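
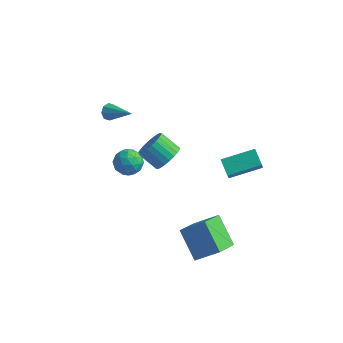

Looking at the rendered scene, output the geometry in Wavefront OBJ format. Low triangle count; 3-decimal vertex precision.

v -3.906 0.369 -3.532
v -3.418 1.141 -3.249
v -2.942 0.199 -4.731
v -2.454 0.971 -4.448
v -2.423 0.169 -3.928
v -3.019 0.274 -3.187
v -3.341 1.066 -4.793
v -3.937 1.171 -4.052
v -3.069 1.572 -4.029
v -2.501 1.018 -3.494
v -3.859 0.322 -4.486
v -3.291 -0.232 -3.951
v -3.746 0.77 -3.285
v -2.614 0.57 -4.695
v -2.595 0.098 -4.389
v -2.308 0.552 -4.223
v -3.512 0.26 -3.248
v -3.225 0.714 -3.082
v -2.64 0.143 -3.481
v -3.135 0.626 -4.898
v -2.848 1.08 -4.732
v -4.052 0.788 -3.757
v -3.765 1.242 -3.591
v -3.72 1.197 -4.499
v -3.254 1.477 -3.577
v -2.688 1.377 -4.282
v -3.209 1.433 -4.485
v -3.559 1.495 -4.049
v -2.921 1.152 -3.263
v -2.354 1.051 -3.968
v -2.336 0.58 -3.662
v -2.686 0.642 -3.226
v -2.715 1.405 -3.721
v -4.006 0.289 -4.012
v -3.439 0.188 -4.717
v -3.674 0.698 -4.754
v -4.024 0.76 -4.318
v -3.672 -0.037 -3.698
v -3.106 -0.137 -4.403
v -2.801 -0.155 -3.931
v -3.151 -0.093 -3.495
v -3.645 -0.065 -4.259
v 2.115 2.178 -2.822
v 2.404 1.355 -1.589
v 3.625 3.481 -2.307
v 3.915 2.658 -1.075
v 2.845 1.562 -3.405
v 3.135 0.739 -2.173
v 4.356 2.865 -2.891
v 4.645 2.042 -1.658
v -1.287 2.032 -3.997
v -0.848 1.41 -3.38
v -2.054 1.426 -2.506
v -2.493 2.048 -3.123
v -0.739 1.747 -3.237
v -1.945 1.763 -2.362
v -0.713 2.127 -3.209
v -1.919 2.144 -2.334
v -0.775 2.493 -3.301
v -1.981 2.51 -2.426
v -0.915 2.789 -3.499
v -2.121 2.805 -2.624
v -1.111 2.969 -3.773
v -2.317 2.986 -2.898
v -1.335 3.007 -4.081
v -2.541 3.023 -3.206
v -1.55 2.896 -4.377
v -2.756 2.913 -3.502
v -1.726 2.654 -4.614
v -2.932 2.67 -3.74
v -1.835 2.317 -4.758
v -3.041 2.333 -3.883
v -1.861 1.936 -4.786
v -3.067 1.953 -3.911
v -1.799 1.57 -4.694
v -3.005 1.587 -3.819
v -1.659 1.275 -4.496
v -2.865 1.291 -3.621
v -1.463 1.094 -4.222
v -2.669 1.111 -3.347
v -1.239 1.057 -3.914
v -2.445 1.073 -3.039
v -1.024 1.167 -3.618
v -2.23 1.184 -2.743
v 3.907 -4.919 -4.145
v 2.562 -4.066 -2.854
v 4.041 -3.402 -5.007
v 2.696 -2.549 -3.716
v 5.184 -4.451 -3.124
v 3.839 -3.598 -1.833
v 5.318 -2.934 -3.986
v 3.973 -2.081 -2.695
v -3.687 -0.507 1.823
v -3.502 -0.808 1.376
v -2.053 -0.833 2.717
v -3.401 -0.385 1.345
v -3.467 -0.033 1.595
v -3.662 0.041 1.978
v -3.871 -0.205 2.271
v -3.972 -0.629 2.301
v -3.906 -0.981 2.052
v -3.712 -1.055 1.669
f 1 38 17
f 38 12 41
f 17 41 6
f 38 41 17
f 1 17 13
f 17 6 18
f 13 18 2
f 17 18 13
f 1 13 22
f 13 2 23
f 22 23 8
f 13 23 22
f 1 22 34
f 22 8 37
f 34 37 11
f 22 37 34
f 1 34 38
f 34 11 42
f 38 42 12
f 34 42 38
f 2 18 29
f 18 6 32
f 29 32 10
f 18 32 29
f 6 41 19
f 41 12 40
f 19 40 5
f 41 40 19
f 12 42 39
f 42 11 35
f 39 35 3
f 42 35 39
f 11 37 36
f 37 8 24
f 36 24 7
f 37 24 36
f 8 23 28
f 23 2 25
f 28 25 9
f 23 25 28
f 4 30 16
f 30 10 31
f 16 31 5
f 30 31 16
f 4 16 14
f 16 5 15
f 14 15 3
f 16 15 14
f 4 14 21
f 14 3 20
f 21 20 7
f 14 20 21
f 4 21 26
f 21 7 27
f 26 27 9
f 21 27 26
f 4 26 30
f 26 9 33
f 30 33 10
f 26 33 30
f 5 31 19
f 31 10 32
f 19 32 6
f 31 32 19
f 3 15 39
f 15 5 40
f 39 40 12
f 15 40 39
f 7 20 36
f 20 3 35
f 36 35 11
f 20 35 36
f 9 27 28
f 27 7 24
f 28 24 8
f 27 24 28
f 10 33 29
f 33 9 25
f 29 25 2
f 33 25 29
f 44 46 43
f 47 44 43
f 43 46 45
f 45 47 43
f 44 50 46
f 48 44 47
f 48 50 44
f 46 50 45
f 49 47 45
f 45 50 49
f 49 48 47
f 50 48 49
f 52 51 55
f 52 55 53
f 53 55 56
f 53 56 54
f 55 51 57
f 55 57 56
f 56 57 58
f 56 58 54
f 57 51 59
f 57 59 58
f 58 59 60
f 58 60 54
f 59 51 61
f 59 61 60
f 60 61 62
f 60 62 54
f 61 51 63
f 61 63 62
f 62 63 64
f 62 64 54
f 63 51 65
f 63 65 64
f 64 65 66
f 64 66 54
f 65 51 67
f 65 67 66
f 66 67 68
f 66 68 54
f 67 51 69
f 67 69 68
f 68 69 70
f 68 70 54
f 69 51 71
f 69 71 70
f 70 71 72
f 70 72 54
f 71 51 73
f 71 73 72
f 72 73 74
f 72 74 54
f 73 51 75
f 73 75 74
f 74 75 76
f 74 76 54
f 75 51 77
f 75 77 76
f 76 77 78
f 76 78 54
f 77 51 79
f 77 79 78
f 78 79 80
f 78 80 54
f 79 51 81
f 79 81 80
f 80 81 82
f 80 82 54
f 81 51 83
f 81 83 82
f 82 83 84
f 82 84 54
f 83 51 52
f 83 52 84
f 84 52 53
f 84 53 54
f 86 88 85
f 89 86 85
f 85 88 87
f 87 89 85
f 86 92 88
f 90 86 89
f 90 92 86
f 88 92 87
f 91 89 87
f 87 92 91
f 91 90 89
f 92 90 91
f 94 93 96
f 94 96 95
f 96 93 97
f 96 97 95
f 97 93 98
f 97 98 95
f 98 93 99
f 98 99 95
f 99 93 100
f 99 100 95
f 100 93 101
f 100 101 95
f 101 93 102
f 101 102 95
f 102 93 94
f 102 94 95



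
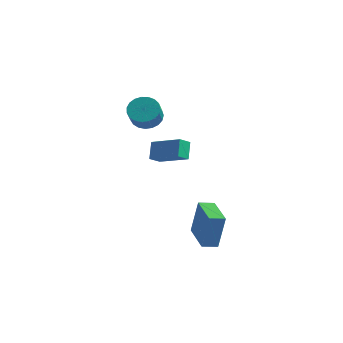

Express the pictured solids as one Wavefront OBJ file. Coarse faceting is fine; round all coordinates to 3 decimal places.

v -2.063 -0.367 0.578
v -2.321 0.424 1.456
v -1.739 0.286 0.085
v -1.997 1.077 0.963
v -0.163 -0.677 1.417
v -0.421 0.114 2.295
v 0.161 -0.024 0.924
v -0.097 0.767 1.802
v -4.062 3.427 1.636
v -3.199 3.164 1.251
v -2.996 2.329 2.28
v -3.858 2.593 2.664
v -3.094 3.479 1.487
v -2.891 2.644 2.515
v -3.156 3.786 1.748
v -2.953 2.951 2.776
v -3.375 4.03 1.99
v -3.172 3.196 3.018
v -3.712 4.171 2.17
v -3.509 3.336 3.199
v -4.11 4.183 2.258
v -3.907 3.348 3.287
v -4.499 4.064 2.239
v -4.296 3.229 3.267
v -4.813 3.835 2.115
v -4.61 3 3.143
v -4.997 3.536 1.908
v -4.794 2.701 2.937
v -5.019 3.218 1.655
v -4.816 2.383 2.683
v -4.875 2.936 1.398
v -4.672 2.101 2.426
v -4.591 2.739 1.182
v -4.388 1.904 2.21
v -4.215 2.661 1.044
v -4.012 1.827 2.073
v -3.813 2.716 1.009
v -3.61 1.881 2.038
v -3.454 2.894 1.083
v -3.251 2.059 2.111
v 1.899 -3.493 -2.349
v 2.195 -3.207 -0.259
v 2.586 -2.908 -2.526
v 2.882 -2.622 -0.436
v 3.238 -5.058 -2.324
v 3.534 -4.772 -0.234
v 3.925 -4.473 -2.501
v 4.221 -4.187 -0.411
f 2 4 1
f 5 2 1
f 1 4 3
f 3 5 1
f 2 8 4
f 6 2 5
f 6 8 2
f 4 8 3
f 7 5 3
f 3 8 7
f 7 6 5
f 8 6 7
f 10 9 13
f 10 13 11
f 11 13 14
f 11 14 12
f 13 9 15
f 13 15 14
f 14 15 16
f 14 16 12
f 15 9 17
f 15 17 16
f 16 17 18
f 16 18 12
f 17 9 19
f 17 19 18
f 18 19 20
f 18 20 12
f 19 9 21
f 19 21 20
f 20 21 22
f 20 22 12
f 21 9 23
f 21 23 22
f 22 23 24
f 22 24 12
f 23 9 25
f 23 25 24
f 24 25 26
f 24 26 12
f 25 9 27
f 25 27 26
f 26 27 28
f 26 28 12
f 27 9 29
f 27 29 28
f 28 29 30
f 28 30 12
f 29 9 31
f 29 31 30
f 30 31 32
f 30 32 12
f 31 9 33
f 31 33 32
f 32 33 34
f 32 34 12
f 33 9 35
f 33 35 34
f 34 35 36
f 34 36 12
f 35 9 37
f 35 37 36
f 36 37 38
f 36 38 12
f 37 9 39
f 37 39 38
f 38 39 40
f 38 40 12
f 39 9 10
f 39 10 40
f 40 10 11
f 40 11 12
f 42 44 41
f 45 42 41
f 41 44 43
f 43 45 41
f 42 48 44
f 46 42 45
f 46 48 42
f 44 48 43
f 47 45 43
f 43 48 47
f 47 46 45
f 48 46 47



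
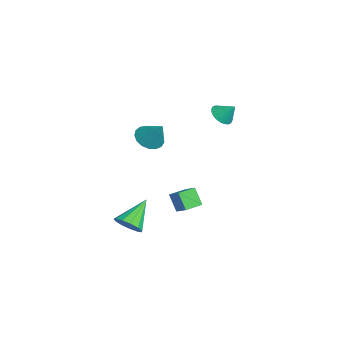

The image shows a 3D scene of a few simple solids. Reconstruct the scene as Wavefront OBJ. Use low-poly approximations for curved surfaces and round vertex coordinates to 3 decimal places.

v 4.225 -4.524 0.089
v 4.728 -3.957 -0.047
v 3.335 -3.476 1.171
v 4.414 -3.916 -0.344
v 4.041 -4.068 -0.504
v 3.725 -4.365 -0.476
v 3.569 -4.712 -0.268
v 3.62 -5 0.053
v 3.864 -5.136 0.385
v 4.222 -5.079 0.623
v 4.581 -4.845 0.691
v 4.827 -4.509 0.568
v 4.882 -4.178 0.293
v -2.45 1.512 3.22
v -2.052 0.984 3.415
v -2.05 2.088 3.96
v -1.893 1.105 3.235
v -1.819 1.289 3.052
v -1.842 1.506 2.895
v -1.957 1.724 2.787
v -2.147 1.91 2.745
v -2.383 2.036 2.776
v -2.63 2.081 2.874
v -2.849 2.04 3.025
v -3.008 1.918 3.205
v -3.081 1.735 3.388
v -3.059 1.518 3.545
v -2.944 1.299 3.653
v -2.754 1.113 3.695
v -2.517 0.988 3.664
v -2.271 0.943 3.566
v 2.259 -1.807 -0.533
v 1.738 -2.056 0.367
v 1.843 -0.919 -0.528
v 1.322 -1.169 0.372
v 2.938 -1.491 -0.052
v 2.417 -1.741 0.848
v 2.522 -0.604 -0.047
v 2.001 -0.853 0.853
v -2.512 -2.166 1.984
v -1.877 -1.976 1.486
v -1.748 -1.654 3.156
v -2.099 -1.646 1.487
v -2.415 -1.436 1.602
v -2.754 -1.393 1.804
v -3.038 -1.527 2.048
v -3.201 -1.807 2.277
v -3.207 -2.17 2.439
v -3.053 -2.532 2.497
v -2.775 -2.81 2.437
v -2.438 -2.94 2.274
v -2.117 -2.893 2.044
v -1.887 -2.68 1.8
v -1.8 -2.349 1.599
f 2 1 4
f 2 4 3
f 4 1 5
f 4 5 3
f 5 1 6
f 5 6 3
f 6 1 7
f 6 7 3
f 7 1 8
f 7 8 3
f 8 1 9
f 8 9 3
f 9 1 10
f 9 10 3
f 10 1 11
f 10 11 3
f 11 1 12
f 11 12 3
f 12 1 13
f 12 13 3
f 13 1 2
f 13 2 3
f 15 14 17
f 15 17 16
f 17 14 18
f 17 18 16
f 18 14 19
f 18 19 16
f 19 14 20
f 19 20 16
f 20 14 21
f 20 21 16
f 21 14 22
f 21 22 16
f 22 14 23
f 22 23 16
f 23 14 24
f 23 24 16
f 24 14 25
f 24 25 16
f 25 14 26
f 25 26 16
f 26 14 27
f 26 27 16
f 27 14 28
f 27 28 16
f 28 14 29
f 28 29 16
f 29 14 30
f 29 30 16
f 30 14 31
f 30 31 16
f 31 14 15
f 31 15 16
f 33 35 32
f 36 33 32
f 32 35 34
f 34 36 32
f 33 39 35
f 37 33 36
f 37 39 33
f 35 39 34
f 38 36 34
f 34 39 38
f 38 37 36
f 39 37 38
f 41 40 43
f 41 43 42
f 43 40 44
f 43 44 42
f 44 40 45
f 44 45 42
f 45 40 46
f 45 46 42
f 46 40 47
f 46 47 42
f 47 40 48
f 47 48 42
f 48 40 49
f 48 49 42
f 49 40 50
f 49 50 42
f 50 40 51
f 50 51 42
f 51 40 52
f 51 52 42
f 52 40 53
f 52 53 42
f 53 40 54
f 53 54 42
f 54 40 41
f 54 41 42



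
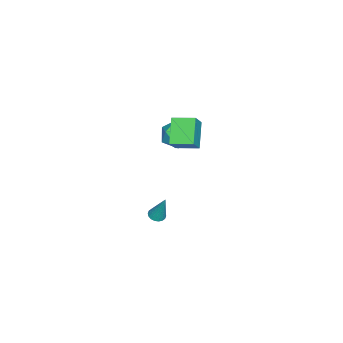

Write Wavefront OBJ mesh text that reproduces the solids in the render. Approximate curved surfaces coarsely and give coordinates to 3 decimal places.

v -0.6 3.334 2.8
v -1.837 2.978 3.895
v -0.788 4.605 3
v -2.025 4.249 4.095
v 0.225 3.311 3.725
v -1.012 2.955 4.82
v 0.037 4.582 3.925
v -1.2 4.226 5.02
v -1.332 1.983 -3.694
v -0.925 2.242 -3.859
v -1.028 2.597 -1.986
v -1.094 2.392 -3.883
v -1.31 2.461 -3.87
v -1.53 2.435 -3.821
v -1.711 2.319 -3.748
v -1.817 2.137 -3.663
v -1.826 1.924 -3.585
v -1.738 1.723 -3.528
v -1.569 1.573 -3.504
v -1.353 1.504 -3.518
v -1.133 1.53 -3.566
v -0.952 1.646 -3.64
v -0.846 1.828 -3.724
v -0.837 2.041 -3.803
v -2.827 3.214 2.047
v -2.041 3.729 2.383
v -2.319 1.911 2.857
v -1.533 2.426 3.193
v -2.451 2.651 3.515
v -2.765 3.456 3.014
v -1.595 2.184 2.226
v -1.909 2.989 1.725
v -1.279 3.093 2.494
v -1.808 3.381 3.29
v -2.552 2.259 1.95
v -3.081 2.547 2.746
f 2 4 1
f 5 2 1
f 1 4 3
f 3 5 1
f 2 8 4
f 6 2 5
f 6 8 2
f 4 8 3
f 7 5 3
f 3 8 7
f 7 6 5
f 8 6 7
f 10 9 12
f 10 12 11
f 12 9 13
f 12 13 11
f 13 9 14
f 13 14 11
f 14 9 15
f 14 15 11
f 15 9 16
f 15 16 11
f 16 9 17
f 16 17 11
f 17 9 18
f 17 18 11
f 18 9 19
f 18 19 11
f 19 9 20
f 19 20 11
f 20 9 21
f 20 21 11
f 21 9 22
f 21 22 11
f 22 9 23
f 22 23 11
f 23 9 24
f 23 24 11
f 24 9 10
f 24 10 11
f 25 36 30
f 25 30 26
f 25 26 32
f 25 32 35
f 25 35 36
f 26 30 34
f 30 36 29
f 36 35 27
f 35 32 31
f 32 26 33
f 28 34 29
f 28 29 27
f 28 27 31
f 28 31 33
f 28 33 34
f 29 34 30
f 27 29 36
f 31 27 35
f 33 31 32
f 34 33 26



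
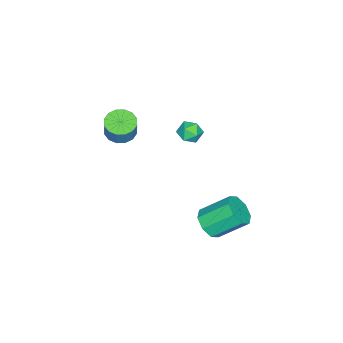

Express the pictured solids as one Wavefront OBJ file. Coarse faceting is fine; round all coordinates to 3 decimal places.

v -0.615 1.03 3.824
v -0.271 0.494 3.477
v -1.629 0.446 3.723
v -1.285 -0.09 3.376
v -1.161 0.024 4.082
v -0.535 0.385 4.144
v -1.365 0.555 3.056
v -0.739 0.916 3.118
v -0.735 0.2 3.002
v -0.609 -0.129 3.637
v -1.291 1.069 3.563
v -1.165 0.74 4.198
v -1.024 1.543 -3.577
v -0.257 2.073 -3.758
v -0.929 3.468 -2.524
v -1.696 2.937 -2.343
v -0.805 2.212 -4.215
v -1.478 3.607 -2.981
v -1.482 1.959 -4.297
v -2.155 3.354 -3.064
v -1.89 1.462 -3.958
v -2.563 2.857 -2.724
v -1.791 1.012 -3.396
v -2.463 2.407 -2.162
v -1.242 0.873 -2.939
v -1.915 2.268 -1.705
v -0.565 1.126 -2.856
v -1.238 2.521 -1.623
v -0.157 1.623 -3.196
v -0.83 3.018 -1.962
v -1.55 -3.837 1.343
v -0.948 -4.447 1.266
v -0.568 -4.213 2.38
v -1.17 -3.603 2.457
v -0.754 -4.074 1.121
v -0.373 -3.839 2.235
v -0.772 -3.637 1.036
v -0.392 -3.403 2.149
v -0.999 -3.254 1.033
v -0.619 -3.02 2.146
v -1.374 -3.027 1.113
v -0.994 -2.793 2.227
v -1.796 -3.018 1.255
v -1.416 -2.784 2.369
v -2.152 -3.227 1.42
v -1.772 -2.993 2.534
v -2.347 -3.601 1.565
v -1.966 -3.366 2.679
v -2.328 -4.037 1.651
v -1.948 -3.803 2.764
v -2.101 -4.42 1.654
v -1.721 -4.186 2.767
v -1.726 -4.647 1.573
v -1.346 -4.413 2.687
v -1.304 -4.656 1.431
v -0.924 -4.422 2.545
f 1 12 6
f 1 6 2
f 1 2 8
f 1 8 11
f 1 11 12
f 2 6 10
f 6 12 5
f 12 11 3
f 11 8 7
f 8 2 9
f 4 10 5
f 4 5 3
f 4 3 7
f 4 7 9
f 4 9 10
f 5 10 6
f 3 5 12
f 7 3 11
f 9 7 8
f 10 9 2
f 14 13 17
f 14 17 15
f 15 17 18
f 15 18 16
f 17 13 19
f 17 19 18
f 18 19 20
f 18 20 16
f 19 13 21
f 19 21 20
f 20 21 22
f 20 22 16
f 21 13 23
f 21 23 22
f 22 23 24
f 22 24 16
f 23 13 25
f 23 25 24
f 24 25 26
f 24 26 16
f 25 13 27
f 25 27 26
f 26 27 28
f 26 28 16
f 27 13 29
f 27 29 28
f 28 29 30
f 28 30 16
f 29 13 14
f 29 14 30
f 30 14 15
f 30 15 16
f 32 31 35
f 32 35 33
f 33 35 36
f 33 36 34
f 35 31 37
f 35 37 36
f 36 37 38
f 36 38 34
f 37 31 39
f 37 39 38
f 38 39 40
f 38 40 34
f 39 31 41
f 39 41 40
f 40 41 42
f 40 42 34
f 41 31 43
f 41 43 42
f 42 43 44
f 42 44 34
f 43 31 45
f 43 45 44
f 44 45 46
f 44 46 34
f 45 31 47
f 45 47 46
f 46 47 48
f 46 48 34
f 47 31 49
f 47 49 48
f 48 49 50
f 48 50 34
f 49 31 51
f 49 51 50
f 50 51 52
f 50 52 34
f 51 31 53
f 51 53 52
f 52 53 54
f 52 54 34
f 53 31 55
f 53 55 54
f 54 55 56
f 54 56 34
f 55 31 32
f 55 32 56
f 56 32 33
f 56 33 34



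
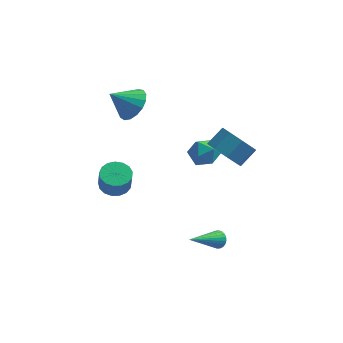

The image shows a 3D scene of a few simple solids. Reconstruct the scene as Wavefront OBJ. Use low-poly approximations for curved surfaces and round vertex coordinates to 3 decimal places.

v -1.418 -0.468 -1.247
v -0.669 -0.187 -1.257
v -0.533 -0.511 -0.162
v -1.282 -0.792 -0.153
v -0.878 0.113 -1.142
v -0.742 -0.212 -0.047
v -1.21 0.28 -1.051
v -1.075 -0.045 0.043
v -1.591 0.275 -1.006
v -1.455 -0.05 0.089
v -1.931 0.1 -1.015
v -1.795 -0.224 0.08
v -2.154 -0.204 -1.078
v -2.018 -0.529 0.017
v -2.209 -0.57 -1.179
v -2.073 -0.894 -0.085
v -2.082 -0.911 -1.297
v -1.946 -1.236 -0.202
v -1.803 -1.151 -1.403
v -1.667 -1.476 -0.308
v -1.436 -1.235 -1.473
v -1.3 -1.56 -0.378
v -1.065 -1.143 -1.492
v -0.929 -1.467 -0.397
v -0.775 -0.896 -1.454
v -0.639 -1.22 -0.36
v -0.632 -0.551 -1.37
v -0.496 -0.875 -0.275
v -0.938 1.943 2.802
v -0.303 2.101 3.545
v -1.982 1.557 3.778
v -0.514 2.521 3.485
v -0.822 2.809 3.269
v -1.157 2.898 2.946
v -1.442 2.769 2.59
v -1.611 2.45 2.283
v -1.627 2.016 2.094
v -1.484 1.565 2.068
v -1.216 1.2 2.21
v -0.885 1.006 2.488
v -0.566 1.027 2.837
v -0.332 1.257 3.179
v -0.237 1.645 3.434
v 3.753 -1.543 -3.82
v 4.148 -1.632 -3.51
v 2.567 -2.897 -2.7
v 4.06 -1.479 -3.418
v 3.926 -1.336 -3.387
v 3.765 -1.224 -3.422
v 3.602 -1.161 -3.518
v 3.463 -1.156 -3.659
v 3.367 -1.209 -3.825
v 3.33 -1.314 -3.991
v 3.358 -1.453 -4.13
v 3.446 -1.606 -4.222
v 3.58 -1.75 -4.253
v 3.741 -1.862 -4.218
v 3.903 -1.925 -4.123
v 4.043 -1.93 -3.981
v 4.139 -1.876 -3.815
v 4.175 -1.772 -3.65
v 1.903 3.066 -1.739
v 2.603 3.535 -1.474
v 2.257 2.025 -0.826
v 2.957 2.494 -0.561
v 2.141 2.767 -0.362
v 1.922 3.411 -0.926
v 2.938 2.149 -1.374
v 2.719 2.793 -1.938
v 3.242 2.969 -1.249
v 2.75 3.351 -0.623
v 2.11 2.209 -1.677
v 1.618 2.591 -1.051
v 3.578 1.542 -0.089
v 3.998 2.018 -0.926
v 4.642 2.714 -0.207
v 4.222 2.238 0.629
v 3.325 2.378 -0.673
v 3.97 3.074 0.046
v 2.801 2.248 -0.077
v 3.445 2.944 0.642
v 2.732 1.705 0.511
v 3.376 2.401 1.23
v 3.158 1.066 0.747
v 3.802 1.762 1.466
v 3.83 0.706 0.494
v 4.475 1.402 1.213
v 4.355 0.836 -0.102
v 4.999 1.532 0.617
v 4.424 1.379 -0.69
v 5.068 2.075 0.029
f 2 1 5
f 2 5 3
f 3 5 6
f 3 6 4
f 5 1 7
f 5 7 6
f 6 7 8
f 6 8 4
f 7 1 9
f 7 9 8
f 8 9 10
f 8 10 4
f 9 1 11
f 9 11 10
f 10 11 12
f 10 12 4
f 11 1 13
f 11 13 12
f 12 13 14
f 12 14 4
f 13 1 15
f 13 15 14
f 14 15 16
f 14 16 4
f 15 1 17
f 15 17 16
f 16 17 18
f 16 18 4
f 17 1 19
f 17 19 18
f 18 19 20
f 18 20 4
f 19 1 21
f 19 21 20
f 20 21 22
f 20 22 4
f 21 1 23
f 21 23 22
f 22 23 24
f 22 24 4
f 23 1 25
f 23 25 24
f 24 25 26
f 24 26 4
f 25 1 27
f 25 27 26
f 26 27 28
f 26 28 4
f 27 1 2
f 27 2 28
f 28 2 3
f 28 3 4
f 30 29 32
f 30 32 31
f 32 29 33
f 32 33 31
f 33 29 34
f 33 34 31
f 34 29 35
f 34 35 31
f 35 29 36
f 35 36 31
f 36 29 37
f 36 37 31
f 37 29 38
f 37 38 31
f 38 29 39
f 38 39 31
f 39 29 40
f 39 40 31
f 40 29 41
f 40 41 31
f 41 29 42
f 41 42 31
f 42 29 43
f 42 43 31
f 43 29 30
f 43 30 31
f 45 44 47
f 45 47 46
f 47 44 48
f 47 48 46
f 48 44 49
f 48 49 46
f 49 44 50
f 49 50 46
f 50 44 51
f 50 51 46
f 51 44 52
f 51 52 46
f 52 44 53
f 52 53 46
f 53 44 54
f 53 54 46
f 54 44 55
f 54 55 46
f 55 44 56
f 55 56 46
f 56 44 57
f 56 57 46
f 57 44 58
f 57 58 46
f 58 44 59
f 58 59 46
f 59 44 60
f 59 60 46
f 60 44 61
f 60 61 46
f 61 44 45
f 61 45 46
f 62 73 67
f 62 67 63
f 62 63 69
f 62 69 72
f 62 72 73
f 63 67 71
f 67 73 66
f 73 72 64
f 72 69 68
f 69 63 70
f 65 71 66
f 65 66 64
f 65 64 68
f 65 68 70
f 65 70 71
f 66 71 67
f 64 66 73
f 68 64 72
f 70 68 69
f 71 70 63
f 75 74 78
f 75 78 76
f 76 78 79
f 76 79 77
f 78 74 80
f 78 80 79
f 79 80 81
f 79 81 77
f 80 74 82
f 80 82 81
f 81 82 83
f 81 83 77
f 82 74 84
f 82 84 83
f 83 84 85
f 83 85 77
f 84 74 86
f 84 86 85
f 85 86 87
f 85 87 77
f 86 74 88
f 86 88 87
f 87 88 89
f 87 89 77
f 88 74 90
f 88 90 89
f 89 90 91
f 89 91 77
f 90 74 75
f 90 75 91
f 91 75 76
f 91 76 77



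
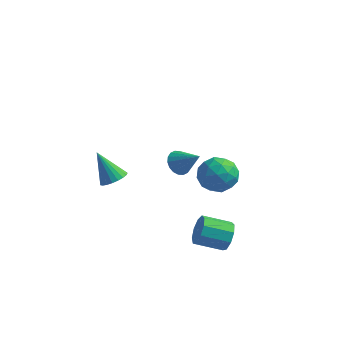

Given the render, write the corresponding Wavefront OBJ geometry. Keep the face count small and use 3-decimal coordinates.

v -2.329 -1.27 -1.937
v -1.75 -1.461 -1.517
v -3.311 -1.01 -0.463
v -1.711 -1.157 -1.545
v -1.779 -0.873 -1.641
v -1.942 -0.657 -1.787
v -2.172 -0.547 -1.96
v -2.429 -0.563 -2.129
v -2.669 -0.7 -2.264
v -2.849 -0.936 -2.343
v -2.94 -1.23 -2.352
v -2.925 -1.531 -2.288
v -2.807 -1.787 -2.165
v -2.606 -1.953 -2.001
v -2.358 -2.001 -1.827
v -2.104 -1.923 -1.671
v -1.889 -1.732 -1.562
v -0.39 2.315 -2.89
v 0.103 2.573 -3.393
v 0.79 2.085 -1.85
v 0.012 2.849 -3.229
v -0.158 3.02 -2.998
v -0.374 3.051 -2.745
v -0.594 2.936 -2.522
v -0.773 2.698 -2.371
v -0.876 2.385 -2.323
v -0.883 2.057 -2.387
v -0.793 1.781 -2.551
v -0.623 1.61 -2.782
v -0.407 1.579 -3.034
v -0.187 1.694 -3.258
v -0.008 1.932 -3.409
v 0.095 2.245 -3.457
v 3.12 -1.955 1.702
v 4.099 -2.161 1.946
v 3.021 -3.399 0.874
v 4 -3.605 1.118
v 3.276 -3.608 1.851
v 3.337 -2.715 2.362
v 3.783 -2.845 0.458
v 3.844 -1.952 0.969
v 4.509 -2.711 1.177
v 4.196 -3.183 2.038
v 2.924 -2.377 0.782
v 2.611 -2.849 1.643
v 3.618 -1.931 1.896
v 3.502 -3.629 0.924
v 3.076 -3.63 1.354
v 3.652 -3.752 1.498
v 3.17 -2.257 2.141
v 3.746 -2.378 2.284
v 3.261 -3.229 2.229
v 3.374 -3.182 0.536
v 3.95 -3.303 0.679
v 3.468 -1.808 1.322
v 4.044 -1.93 1.466
v 3.859 -2.331 0.591
v 4.435 -2.376 1.588
v 4.377 -3.225 1.102
v 4.249 -2.778 0.713
v 4.285 -2.253 1.014
v 4.25 -2.653 2.094
v 4.192 -3.502 1.608
v 3.766 -3.503 2.038
v 3.802 -2.979 2.339
v 4.492 -2.977 1.642
v 2.928 -2.058 1.212
v 2.87 -2.907 0.726
v 3.318 -2.581 0.481
v 3.354 -2.057 0.782
v 2.743 -2.335 1.718
v 2.685 -3.184 1.232
v 2.835 -3.307 1.806
v 2.871 -2.782 2.107
v 2.628 -2.583 1.178
v 4.258 -3.18 -2.551
v 4.646 -3.469 -1.901
v 3.37 -4.009 -1.38
v 2.982 -3.72 -2.029
v 4.468 -2.953 -1.802
v 3.192 -3.494 -1.281
v 4.192 -2.544 -2.053
v 2.916 -3.084 -1.532
v 3.946 -2.432 -2.537
v 2.671 -2.973 -2.016
v 3.847 -2.67 -3.028
v 2.571 -3.211 -2.506
v 3.94 -3.147 -3.295
v 2.664 -3.687 -2.774
v 4.181 -3.639 -3.214
v 2.906 -4.179 -2.693
v 4.459 -3.916 -2.822
v 3.183 -4.456 -2.301
v 4.642 -3.849 -2.304
v 3.367 -4.389 -1.783
f 2 1 4
f 2 4 3
f 4 1 5
f 4 5 3
f 5 1 6
f 5 6 3
f 6 1 7
f 6 7 3
f 7 1 8
f 7 8 3
f 8 1 9
f 8 9 3
f 9 1 10
f 9 10 3
f 10 1 11
f 10 11 3
f 11 1 12
f 11 12 3
f 12 1 13
f 12 13 3
f 13 1 14
f 13 14 3
f 14 1 15
f 14 15 3
f 15 1 16
f 15 16 3
f 16 1 17
f 16 17 3
f 17 1 2
f 17 2 3
f 19 18 21
f 19 21 20
f 21 18 22
f 21 22 20
f 22 18 23
f 22 23 20
f 23 18 24
f 23 24 20
f 24 18 25
f 24 25 20
f 25 18 26
f 25 26 20
f 26 18 27
f 26 27 20
f 27 18 28
f 27 28 20
f 28 18 29
f 28 29 20
f 29 18 30
f 29 30 20
f 30 18 31
f 30 31 20
f 31 18 32
f 31 32 20
f 32 18 33
f 32 33 20
f 33 18 19
f 33 19 20
f 34 71 50
f 71 45 74
f 50 74 39
f 71 74 50
f 34 50 46
f 50 39 51
f 46 51 35
f 50 51 46
f 34 46 55
f 46 35 56
f 55 56 41
f 46 56 55
f 34 55 67
f 55 41 70
f 67 70 44
f 55 70 67
f 34 67 71
f 67 44 75
f 71 75 45
f 67 75 71
f 35 51 62
f 51 39 65
f 62 65 43
f 51 65 62
f 39 74 52
f 74 45 73
f 52 73 38
f 74 73 52
f 45 75 72
f 75 44 68
f 72 68 36
f 75 68 72
f 44 70 69
f 70 41 57
f 69 57 40
f 70 57 69
f 41 56 61
f 56 35 58
f 61 58 42
f 56 58 61
f 37 63 49
f 63 43 64
f 49 64 38
f 63 64 49
f 37 49 47
f 49 38 48
f 47 48 36
f 49 48 47
f 37 47 54
f 47 36 53
f 54 53 40
f 47 53 54
f 37 54 59
f 54 40 60
f 59 60 42
f 54 60 59
f 37 59 63
f 59 42 66
f 63 66 43
f 59 66 63
f 38 64 52
f 64 43 65
f 52 65 39
f 64 65 52
f 36 48 72
f 48 38 73
f 72 73 45
f 48 73 72
f 40 53 69
f 53 36 68
f 69 68 44
f 53 68 69
f 42 60 61
f 60 40 57
f 61 57 41
f 60 57 61
f 43 66 62
f 66 42 58
f 62 58 35
f 66 58 62
f 77 76 80
f 77 80 78
f 78 80 81
f 78 81 79
f 80 76 82
f 80 82 81
f 81 82 83
f 81 83 79
f 82 76 84
f 82 84 83
f 83 84 85
f 83 85 79
f 84 76 86
f 84 86 85
f 85 86 87
f 85 87 79
f 86 76 88
f 86 88 87
f 87 88 89
f 87 89 79
f 88 76 90
f 88 90 89
f 89 90 91
f 89 91 79
f 90 76 92
f 90 92 91
f 91 92 93
f 91 93 79
f 92 76 94
f 92 94 93
f 93 94 95
f 93 95 79
f 94 76 77
f 94 77 95
f 95 77 78
f 95 78 79



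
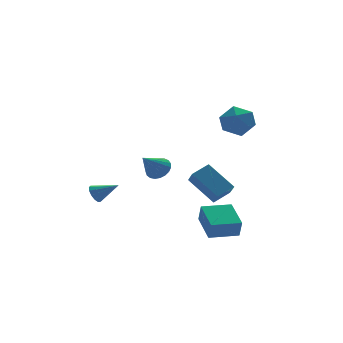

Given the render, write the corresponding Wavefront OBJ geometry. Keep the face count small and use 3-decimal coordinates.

v 1.8 2.216 -1.734
v 2.879 2.493 -1.262
v 1.917 3.047 -2.491
v 2.996 3.324 -2.019
v 2.724 0.876 -3.061
v 3.803 1.153 -2.589
v 2.841 1.707 -3.818
v 3.92 1.984 -3.346
v 2.489 -0.249 2.24
v 3.532 0.041 2.259
v 2.768 -1.341 3.581
v 3.811 -1.051 3.6
v 3.047 -0.344 3.898
v 2.875 0.331 3.069
v 3.425 -1.631 2.771
v 3.253 -0.956 1.942
v 4.111 -0.813 2.587
v 3.877 -0.018 3.284
v 2.423 -1.282 2.556
v 2.189 -0.487 3.253
v 0.208 3.118 -1.41
v 0.664 3.397 -0.828
v -0.908 2.562 -0.27
v 0.47 3.654 -0.893
v 0.231 3.819 -1.047
v -0.012 3.862 -1.264
v -0.217 3.777 -1.506
v -0.349 3.577 -1.731
v -0.384 3.299 -1.901
v -0.316 2.989 -1.987
v -0.158 2.701 -1.972
v 0.063 2.485 -1.861
v 0.309 2.379 -1.671
v 0.538 2.401 -1.437
v 0.71 2.546 -1.197
v 0.795 2.791 -0.995
v 0.779 3.092 -0.865
v -4.141 1.013 -1.863
v -3.773 1.112 -2.327
v -3.079 0.367 -1.157
v -3.745 1.38 -2.123
v -3.843 1.532 -1.838
v -4.035 1.519 -1.56
v -4.262 1.345 -1.379
v -4.45 1.066 -1.351
v -4.54 0.769 -1.486
v -4.503 0.55 -1.741
v -4.352 0.478 -2.035
v -4.134 0.575 -2.274
v -3.918 0.811 -2.383
v -0.009 -4.292 -3.557
v -0.02 -4.638 -2.544
v 0.179 -2.541 -2.958
v 0.168 -2.887 -1.945
v 1.612 -4.453 -3.595
v 1.601 -4.799 -2.582
v 1.8 -2.702 -2.996
v 1.789 -3.048 -1.983
f 2 4 1
f 5 2 1
f 1 4 3
f 3 5 1
f 2 8 4
f 6 2 5
f 6 8 2
f 4 8 3
f 7 5 3
f 3 8 7
f 7 6 5
f 8 6 7
f 9 20 14
f 9 14 10
f 9 10 16
f 9 16 19
f 9 19 20
f 10 14 18
f 14 20 13
f 20 19 11
f 19 16 15
f 16 10 17
f 12 18 13
f 12 13 11
f 12 11 15
f 12 15 17
f 12 17 18
f 13 18 14
f 11 13 20
f 15 11 19
f 17 15 16
f 18 17 10
f 22 21 24
f 22 24 23
f 24 21 25
f 24 25 23
f 25 21 26
f 25 26 23
f 26 21 27
f 26 27 23
f 27 21 28
f 27 28 23
f 28 21 29
f 28 29 23
f 29 21 30
f 29 30 23
f 30 21 31
f 30 31 23
f 31 21 32
f 31 32 23
f 32 21 33
f 32 33 23
f 33 21 34
f 33 34 23
f 34 21 35
f 34 35 23
f 35 21 36
f 35 36 23
f 36 21 37
f 36 37 23
f 37 21 22
f 37 22 23
f 39 38 41
f 39 41 40
f 41 38 42
f 41 42 40
f 42 38 43
f 42 43 40
f 43 38 44
f 43 44 40
f 44 38 45
f 44 45 40
f 45 38 46
f 45 46 40
f 46 38 47
f 46 47 40
f 47 38 48
f 47 48 40
f 48 38 49
f 48 49 40
f 49 38 50
f 49 50 40
f 50 38 39
f 50 39 40
f 52 54 51
f 55 52 51
f 51 54 53
f 53 55 51
f 52 58 54
f 56 52 55
f 56 58 52
f 54 58 53
f 57 55 53
f 53 58 57
f 57 56 55
f 58 56 57



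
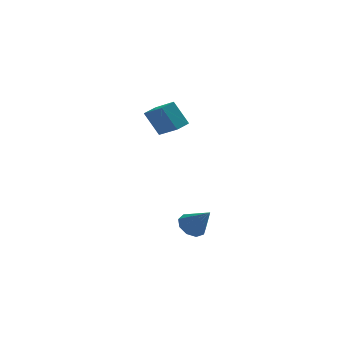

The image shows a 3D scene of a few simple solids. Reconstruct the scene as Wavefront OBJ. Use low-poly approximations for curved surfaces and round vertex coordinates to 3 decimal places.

v -2.771 -0.82 3.199
v -2.009 -1.841 3.952
v -2.149 -0.257 3.334
v -1.387 -1.278 4.087
v -2.093 -1.262 1.913
v -1.331 -2.283 2.666
v -1.471 -0.699 2.048
v -0.709 -1.72 2.801
v -0.729 -3.114 -3.44
v -0.192 -2.537 -3.399
v 0.029 -3.906 -2.22
v -0.607 -2.427 -3.071
v -1.079 -2.639 -2.915
v -1.387 -3.074 -3.005
v -1.387 -3.527 -3.299
v -1.08 -3.788 -3.659
v -0.608 -3.733 -3.916
v -0.193 -3.389 -3.951
v -0.028 -2.916 -3.747
f 2 4 1
f 5 2 1
f 1 4 3
f 3 5 1
f 2 8 4
f 6 2 5
f 6 8 2
f 4 8 3
f 7 5 3
f 3 8 7
f 7 6 5
f 8 6 7
f 10 9 12
f 10 12 11
f 12 9 13
f 12 13 11
f 13 9 14
f 13 14 11
f 14 9 15
f 14 15 11
f 15 9 16
f 15 16 11
f 16 9 17
f 16 17 11
f 17 9 18
f 17 18 11
f 18 9 19
f 18 19 11
f 19 9 10
f 19 10 11



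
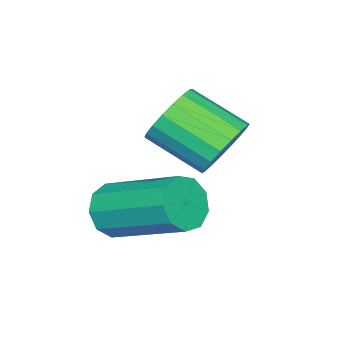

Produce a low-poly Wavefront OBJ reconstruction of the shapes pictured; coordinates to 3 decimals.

v -3.24 -1.981 0.388
v -2.556 -2.021 0.166
v -2.416 -3.199 0.811
v -3.1 -3.159 1.032
v -2.531 -1.866 0.445
v -2.392 -3.044 1.09
v -2.647 -1.733 0.713
v -2.508 -2.911 1.357
v -2.88 -1.649 0.916
v -2.741 -2.827 1.561
v -3.184 -1.631 1.015
v -3.045 -2.809 1.659
v -3.5 -1.683 0.989
v -3.36 -2.861 1.634
v -3.764 -1.793 0.844
v -3.624 -2.971 1.489
v -3.924 -1.941 0.609
v -3.784 -3.119 1.254
v -3.948 -2.096 0.33
v -3.809 -3.274 0.975
v -3.832 -2.229 0.063
v -3.693 -3.407 0.707
v -3.599 -2.313 -0.141
v -3.46 -3.491 0.504
v -3.295 -2.331 -0.239
v -3.156 -3.509 0.405
v -2.98 -2.279 -0.214
v -2.84 -3.457 0.431
v -2.716 -2.169 -0.069
v -2.576 -3.347 0.576
v -1.548 -3.374 -0.867
v -1.284 -3.629 -0.368
v -1.248 -2.002 0.446
v -1.512 -1.746 -0.053
v -0.985 -3.5 -0.64
v -0.949 -1.873 0.174
v -0.95 -3.311 -1.018
v -0.914 -1.684 -0.204
v -1.195 -3.152 -1.326
v -1.158 -1.525 -0.511
v -1.605 -3.096 -1.419
v -1.568 -1.469 -0.605
v -1.988 -3.17 -1.254
v -1.952 -1.543 -0.439
v -2.166 -3.34 -0.908
v -2.13 -1.712 -0.093
v -2.054 -3.525 -0.543
v -2.018 -1.897 0.271
v -1.706 -3.639 -0.33
v -1.67 -2.012 0.485
f 2 1 5
f 2 5 3
f 3 5 6
f 3 6 4
f 5 1 7
f 5 7 6
f 6 7 8
f 6 8 4
f 7 1 9
f 7 9 8
f 8 9 10
f 8 10 4
f 9 1 11
f 9 11 10
f 10 11 12
f 10 12 4
f 11 1 13
f 11 13 12
f 12 13 14
f 12 14 4
f 13 1 15
f 13 15 14
f 14 15 16
f 14 16 4
f 15 1 17
f 15 17 16
f 16 17 18
f 16 18 4
f 17 1 19
f 17 19 18
f 18 19 20
f 18 20 4
f 19 1 21
f 19 21 20
f 20 21 22
f 20 22 4
f 21 1 23
f 21 23 22
f 22 23 24
f 22 24 4
f 23 1 25
f 23 25 24
f 24 25 26
f 24 26 4
f 25 1 27
f 25 27 26
f 26 27 28
f 26 28 4
f 27 1 29
f 27 29 28
f 28 29 30
f 28 30 4
f 29 1 2
f 29 2 30
f 30 2 3
f 30 3 4
f 32 31 35
f 32 35 33
f 33 35 36
f 33 36 34
f 35 31 37
f 35 37 36
f 36 37 38
f 36 38 34
f 37 31 39
f 37 39 38
f 38 39 40
f 38 40 34
f 39 31 41
f 39 41 40
f 40 41 42
f 40 42 34
f 41 31 43
f 41 43 42
f 42 43 44
f 42 44 34
f 43 31 45
f 43 45 44
f 44 45 46
f 44 46 34
f 45 31 47
f 45 47 46
f 46 47 48
f 46 48 34
f 47 31 49
f 47 49 48
f 48 49 50
f 48 50 34
f 49 31 32
f 49 32 50
f 50 32 33
f 50 33 34



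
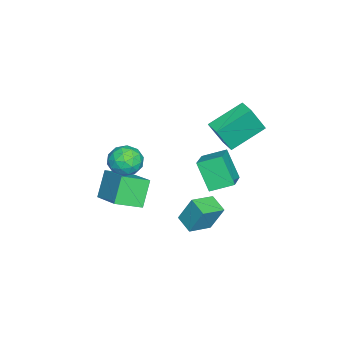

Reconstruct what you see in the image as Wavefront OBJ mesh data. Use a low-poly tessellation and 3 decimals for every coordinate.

v -4.749 0.833 -0.638
v -3.15 0.988 0.029
v -5.087 2.065 -0.115
v -3.487 2.219 0.553
v -4.173 1.661 -2.213
v -2.573 1.815 -1.545
v -4.51 2.892 -1.689
v -2.911 3.047 -1.022
v 2.439 1.636 0.324
v 2.43 2.294 1.761
v 1.414 2.39 -0.027
v 1.406 3.048 1.409
v 3.094 2.372 -0.009
v 3.086 3.03 1.427
v 2.07 3.126 -0.361
v 2.061 3.784 1.076
v -1.083 -2.095 -1.989
v -2.021 -1.997 -0.623
v 0.334 -0.752 -1.112
v -0.604 -0.654 0.254
v -0.316 -3.306 -1.374
v -1.254 -3.208 -0.008
v 1.101 -1.963 -0.497
v 0.163 -1.865 0.869
v 1.372 -0.561 3.677
v 2.169 -1.046 3.604
v 0.731 -1.454 2.636
v 1.528 -1.939 2.563
v 1.017 -1.995 3.345
v 1.413 -1.442 3.988
v 1.487 -1.058 2.252
v 1.883 -0.505 2.895
v 2.24 -1.353 2.722
v 1.95 -1.932 3.398
v 0.95 -0.568 2.842
v 0.66 -1.147 3.518
v 1.827 -0.725 3.732
v 1.073 -1.775 2.508
v 0.773 -1.808 2.968
v 1.242 -2.093 2.925
v 1.383 -0.958 3.958
v 1.851 -1.243 3.915
v 1.174 -1.801 3.762
v 1.049 -1.257 2.325
v 1.517 -1.542 2.282
v 1.658 -0.407 3.315
v 2.127 -0.692 3.272
v 1.726 -0.699 2.478
v 2.337 -1.191 3.171
v 1.96 -1.716 2.559
v 1.936 -1.198 2.376
v 2.168 -0.873 2.754
v 2.166 -1.531 3.568
v 1.79 -2.056 2.956
v 1.489 -2.089 3.416
v 1.722 -1.764 3.794
v 2.208 -1.711 3.05
v 1.11 -0.444 3.284
v 0.734 -0.969 2.672
v 1.178 -0.736 2.446
v 1.411 -0.411 2.824
v 0.94 -0.784 3.681
v 0.563 -1.309 3.069
v 0.732 -1.627 3.486
v 0.964 -1.302 3.864
v 0.692 -0.789 3.19
v -4.165 3.799 3.107
v -3.671 3.162 4.649
v -3.479 4.411 3.139
v -2.984 3.774 4.681
v -2.876 2.406 2.119
v -2.381 1.769 3.661
v -2.189 3.018 2.151
v -1.695 2.381 3.693
f 2 4 1
f 5 2 1
f 1 4 3
f 3 5 1
f 2 8 4
f 6 2 5
f 6 8 2
f 4 8 3
f 7 5 3
f 3 8 7
f 7 6 5
f 8 6 7
f 10 12 9
f 13 10 9
f 9 12 11
f 11 13 9
f 10 16 12
f 14 10 13
f 14 16 10
f 12 16 11
f 15 13 11
f 11 16 15
f 15 14 13
f 16 14 15
f 18 20 17
f 21 18 17
f 17 20 19
f 19 21 17
f 18 24 20
f 22 18 21
f 22 24 18
f 20 24 19
f 23 21 19
f 19 24 23
f 23 22 21
f 24 22 23
f 25 62 41
f 62 36 65
f 41 65 30
f 62 65 41
f 25 41 37
f 41 30 42
f 37 42 26
f 41 42 37
f 25 37 46
f 37 26 47
f 46 47 32
f 37 47 46
f 25 46 58
f 46 32 61
f 58 61 35
f 46 61 58
f 25 58 62
f 58 35 66
f 62 66 36
f 58 66 62
f 26 42 53
f 42 30 56
f 53 56 34
f 42 56 53
f 30 65 43
f 65 36 64
f 43 64 29
f 65 64 43
f 36 66 63
f 66 35 59
f 63 59 27
f 66 59 63
f 35 61 60
f 61 32 48
f 60 48 31
f 61 48 60
f 32 47 52
f 47 26 49
f 52 49 33
f 47 49 52
f 28 54 40
f 54 34 55
f 40 55 29
f 54 55 40
f 28 40 38
f 40 29 39
f 38 39 27
f 40 39 38
f 28 38 45
f 38 27 44
f 45 44 31
f 38 44 45
f 28 45 50
f 45 31 51
f 50 51 33
f 45 51 50
f 28 50 54
f 50 33 57
f 54 57 34
f 50 57 54
f 29 55 43
f 55 34 56
f 43 56 30
f 55 56 43
f 27 39 63
f 39 29 64
f 63 64 36
f 39 64 63
f 31 44 60
f 44 27 59
f 60 59 35
f 44 59 60
f 33 51 52
f 51 31 48
f 52 48 32
f 51 48 52
f 34 57 53
f 57 33 49
f 53 49 26
f 57 49 53
f 68 70 67
f 71 68 67
f 67 70 69
f 69 71 67
f 68 74 70
f 72 68 71
f 72 74 68
f 70 74 69
f 73 71 69
f 69 74 73
f 73 72 71
f 74 72 73



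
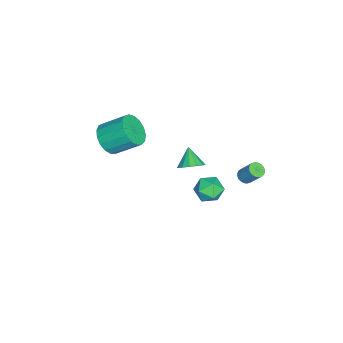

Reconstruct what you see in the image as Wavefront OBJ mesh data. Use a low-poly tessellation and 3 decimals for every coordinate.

v 0.294 2.213 0.11
v 0.923 2.646 0.651
v 0.997 0.894 0.349
v 1.626 1.327 0.89
v 0.741 1.24 1.18
v 0.306 2.055 1.032
v 1.614 1.485 -0.032
v 1.179 2.3 -0.18
v 1.739 2.196 0.563
v 1.199 2.045 1.312
v 0.721 1.495 -0.312
v 0.181 1.344 0.437
v -2.082 -4.703 0.807
v -1.516 -4.134 0.07
v -1.592 -2.627 1.175
v -2.158 -3.197 1.913
v -2.014 -4.057 -0.068
v -2.09 -2.551 1.037
v -2.527 -4.129 -0.006
v -2.603 -2.623 1.1
v -2.938 -4.332 0.243
v -3.014 -2.826 1.349
v -3.153 -4.621 0.621
v -3.229 -3.114 1.727
v -3.123 -4.928 1.042
v -3.199 -3.421 2.147
v -2.854 -5.183 1.409
v -2.93 -3.677 2.514
v -2.408 -5.329 1.638
v -2.484 -3.823 2.743
v -1.888 -5.331 1.677
v -1.964 -3.825 2.782
v -1.412 -5.19 1.516
v -1.488 -3.683 2.622
v -1.09 -4.937 1.194
v -1.166 -3.43 2.299
v -0.995 -4.63 0.782
v -1.071 -3.124 1.888
v -1.149 -4.34 0.377
v -1.225 -2.834 1.482
v -1.981 0.172 -0.708
v -1.558 0.577 -0.12
v -2.879 -0.192 0.188
v -1.833 0.867 -0.278
v -2.148 0.97 -0.551
v -2.418 0.859 -0.867
v -2.571 0.565 -1.14
v -2.566 0.165 -1.297
v -2.404 -0.233 -1.296
v -2.128 -0.522 -1.138
v -1.814 -0.626 -0.865
v -1.544 -0.515 -0.549
v -1.391 -0.221 -0.276
v -1.396 0.179 -0.119
v -3.776 3.012 -2.87
v -3.501 3.349 -3.173
v -3.17 4.085 -2.054
v -3.444 3.748 -1.75
v -3.689 3.436 -3.175
v -3.357 4.173 -2.056
v -3.89 3.459 -3.13
v -3.558 4.195 -2.011
v -4.073 3.414 -3.046
v -3.741 4.15 -1.927
v -4.211 3.307 -2.935
v -3.88 4.043 -1.816
v -4.283 3.155 -2.814
v -3.951 3.892 -1.695
v -4.277 2.982 -2.701
v -3.946 3.719 -1.582
v -4.196 2.813 -2.614
v -3.864 3.55 -1.495
v -4.05 2.675 -2.566
v -3.719 3.411 -1.447
v -3.863 2.587 -2.564
v -3.531 3.324 -1.445
v -3.662 2.565 -2.609
v -3.33 3.301 -1.49
v -3.479 2.61 -2.693
v -3.147 3.346 -1.574
v -3.34 2.717 -2.804
v -3.009 3.453 -1.685
v -3.269 2.868 -2.925
v -2.937 3.605 -1.806
v -3.274 3.041 -3.038
v -2.943 3.778 -1.919
v -3.356 3.21 -3.125
v -3.024 3.947 -2.006
f 1 12 6
f 1 6 2
f 1 2 8
f 1 8 11
f 1 11 12
f 2 6 10
f 6 12 5
f 12 11 3
f 11 8 7
f 8 2 9
f 4 10 5
f 4 5 3
f 4 3 7
f 4 7 9
f 4 9 10
f 5 10 6
f 3 5 12
f 7 3 11
f 9 7 8
f 10 9 2
f 14 13 17
f 14 17 15
f 15 17 18
f 15 18 16
f 17 13 19
f 17 19 18
f 18 19 20
f 18 20 16
f 19 13 21
f 19 21 20
f 20 21 22
f 20 22 16
f 21 13 23
f 21 23 22
f 22 23 24
f 22 24 16
f 23 13 25
f 23 25 24
f 24 25 26
f 24 26 16
f 25 13 27
f 25 27 26
f 26 27 28
f 26 28 16
f 27 13 29
f 27 29 28
f 28 29 30
f 28 30 16
f 29 13 31
f 29 31 30
f 30 31 32
f 30 32 16
f 31 13 33
f 31 33 32
f 32 33 34
f 32 34 16
f 33 13 35
f 33 35 34
f 34 35 36
f 34 36 16
f 35 13 37
f 35 37 36
f 36 37 38
f 36 38 16
f 37 13 39
f 37 39 38
f 38 39 40
f 38 40 16
f 39 13 14
f 39 14 40
f 40 14 15
f 40 15 16
f 42 41 44
f 42 44 43
f 44 41 45
f 44 45 43
f 45 41 46
f 45 46 43
f 46 41 47
f 46 47 43
f 47 41 48
f 47 48 43
f 48 41 49
f 48 49 43
f 49 41 50
f 49 50 43
f 50 41 51
f 50 51 43
f 51 41 52
f 51 52 43
f 52 41 53
f 52 53 43
f 53 41 54
f 53 54 43
f 54 41 42
f 54 42 43
f 56 55 59
f 56 59 57
f 57 59 60
f 57 60 58
f 59 55 61
f 59 61 60
f 60 61 62
f 60 62 58
f 61 55 63
f 61 63 62
f 62 63 64
f 62 64 58
f 63 55 65
f 63 65 64
f 64 65 66
f 64 66 58
f 65 55 67
f 65 67 66
f 66 67 68
f 66 68 58
f 67 55 69
f 67 69 68
f 68 69 70
f 68 70 58
f 69 55 71
f 69 71 70
f 70 71 72
f 70 72 58
f 71 55 73
f 71 73 72
f 72 73 74
f 72 74 58
f 73 55 75
f 73 75 74
f 74 75 76
f 74 76 58
f 75 55 77
f 75 77 76
f 76 77 78
f 76 78 58
f 77 55 79
f 77 79 78
f 78 79 80
f 78 80 58
f 79 55 81
f 79 81 80
f 80 81 82
f 80 82 58
f 81 55 83
f 81 83 82
f 82 83 84
f 82 84 58
f 83 55 85
f 83 85 84
f 84 85 86
f 84 86 58
f 85 55 87
f 85 87 86
f 86 87 88
f 86 88 58
f 87 55 56
f 87 56 88
f 88 56 57
f 88 57 58



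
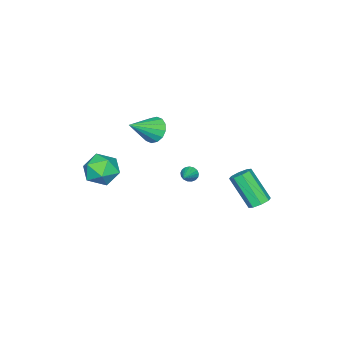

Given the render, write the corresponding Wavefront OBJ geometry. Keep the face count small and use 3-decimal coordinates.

v -1.162 3.902 -3.993
v -0.72 4.265 -3.684
v -0.856 2.981 -1.978
v -1.298 2.618 -2.287
v -1.185 4.422 -3.604
v -1.322 3.138 -1.897
v -1.637 4.274 -3.751
v -1.773 2.99 -2.045
v -1.81 3.908 -4.04
v -1.946 2.624 -2.334
v -1.604 3.539 -4.302
v -1.74 2.255 -2.596
v -1.138 3.382 -4.383
v -1.275 2.098 -2.676
v -0.687 3.53 -4.235
v -0.823 2.246 -2.529
v -0.514 3.896 -3.946
v -0.65 2.612 -2.24
v -1.427 -0.565 -3.637
v -1.184 -0.792 -4.01
v -0.213 -0.175 -3.083
v -1.218 -0.569 -4.091
v -1.301 -0.346 -4.068
v -1.412 -0.173 -3.946
v -1.527 -0.089 -3.754
v -1.618 -0.115 -3.534
v -1.666 -0.243 -3.338
v -1.66 -0.446 -3.211
v -1.599 -0.676 -3.181
v -1.5 -0.88 -3.255
v -1.383 -1.012 -3.417
v -1.277 -1.042 -3.63
v -1.205 -0.962 -3.844
v 2.747 -2.137 -1.64
v 3.275 -2.602 -2.477
v 2.585 -3.718 -0.863
v 3.113 -4.183 -1.7
v 3.651 -3.523 -1.014
v 3.75 -2.545 -1.494
v 2.11 -3.775 -1.846
v 2.209 -2.797 -2.326
v 2.881 -3.614 -2.604
v 3.833 -3.458 -2.09
v 2.027 -2.862 -1.25
v 2.979 -2.706 -0.736
v 0.536 -1.491 0.622
v 0.917 -1.744 -0.094
v 1.984 -2.069 1.598
v 1.046 -1.327 -0.038
v 1.037 -0.954 0.195
v 0.894 -0.725 0.543
v 0.656 -0.701 0.911
v 0.384 -0.889 1.203
v 0.154 -1.238 1.338
v 0.026 -1.655 1.282
v 0.034 -2.029 1.049
v 0.177 -2.258 0.701
v 0.416 -2.281 0.333
v 0.687 -2.093 0.041
f 2 1 5
f 2 5 3
f 3 5 6
f 3 6 4
f 5 1 7
f 5 7 6
f 6 7 8
f 6 8 4
f 7 1 9
f 7 9 8
f 8 9 10
f 8 10 4
f 9 1 11
f 9 11 10
f 10 11 12
f 10 12 4
f 11 1 13
f 11 13 12
f 12 13 14
f 12 14 4
f 13 1 15
f 13 15 14
f 14 15 16
f 14 16 4
f 15 1 17
f 15 17 16
f 16 17 18
f 16 18 4
f 17 1 2
f 17 2 18
f 18 2 3
f 18 3 4
f 20 19 22
f 20 22 21
f 22 19 23
f 22 23 21
f 23 19 24
f 23 24 21
f 24 19 25
f 24 25 21
f 25 19 26
f 25 26 21
f 26 19 27
f 26 27 21
f 27 19 28
f 27 28 21
f 28 19 29
f 28 29 21
f 29 19 30
f 29 30 21
f 30 19 31
f 30 31 21
f 31 19 32
f 31 32 21
f 32 19 33
f 32 33 21
f 33 19 20
f 33 20 21
f 34 45 39
f 34 39 35
f 34 35 41
f 34 41 44
f 34 44 45
f 35 39 43
f 39 45 38
f 45 44 36
f 44 41 40
f 41 35 42
f 37 43 38
f 37 38 36
f 37 36 40
f 37 40 42
f 37 42 43
f 38 43 39
f 36 38 45
f 40 36 44
f 42 40 41
f 43 42 35
f 47 46 49
f 47 49 48
f 49 46 50
f 49 50 48
f 50 46 51
f 50 51 48
f 51 46 52
f 51 52 48
f 52 46 53
f 52 53 48
f 53 46 54
f 53 54 48
f 54 46 55
f 54 55 48
f 55 46 56
f 55 56 48
f 56 46 57
f 56 57 48
f 57 46 58
f 57 58 48
f 58 46 59
f 58 59 48
f 59 46 47
f 59 47 48



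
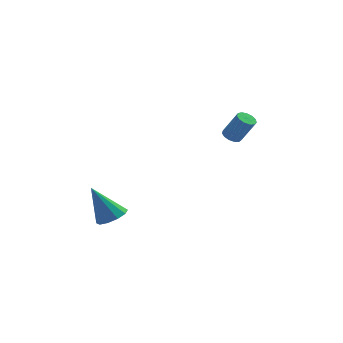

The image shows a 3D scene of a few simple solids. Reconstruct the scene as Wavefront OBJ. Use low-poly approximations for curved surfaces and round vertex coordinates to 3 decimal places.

v -2.13 -2.764 -1.692
v -1.63 -2.142 -1.462
v -3.11 -2.636 0.092
v -2.037 -1.939 -1.7
v -2.479 -2.05 -1.935
v -2.788 -2.434 -2.077
v -2.846 -2.944 -2.072
v -2.63 -3.385 -1.923
v -2.224 -3.588 -1.685
v -1.781 -3.477 -1.45
v -1.472 -3.093 -1.308
v -1.415 -2.583 -1.313
v 3.037 3.894 0.756
v 3.466 4.185 0.572
v 4.212 3.937 1.92
v 3.783 3.646 2.104
v 3.278 4.387 0.714
v 4.024 4.138 2.061
v 3.013 4.432 0.869
v 3.759 4.184 2.216
v 2.756 4.307 0.988
v 3.502 4.058 2.335
v 2.588 4.05 1.034
v 3.335 3.802 2.381
v 2.563 3.744 0.991
v 3.309 3.496 2.339
v 2.688 3.486 0.874
v 3.434 3.237 2.222
v 2.924 3.357 0.72
v 3.67 3.109 2.067
v 3.195 3.399 0.577
v 3.942 3.151 1.924
v 3.417 3.598 0.491
v 4.163 3.35 1.838
v 3.518 3.891 0.489
v 4.264 3.643 1.837
f 2 1 4
f 2 4 3
f 4 1 5
f 4 5 3
f 5 1 6
f 5 6 3
f 6 1 7
f 6 7 3
f 7 1 8
f 7 8 3
f 8 1 9
f 8 9 3
f 9 1 10
f 9 10 3
f 10 1 11
f 10 11 3
f 11 1 12
f 11 12 3
f 12 1 2
f 12 2 3
f 14 13 17
f 14 17 15
f 15 17 18
f 15 18 16
f 17 13 19
f 17 19 18
f 18 19 20
f 18 20 16
f 19 13 21
f 19 21 20
f 20 21 22
f 20 22 16
f 21 13 23
f 21 23 22
f 22 23 24
f 22 24 16
f 23 13 25
f 23 25 24
f 24 25 26
f 24 26 16
f 25 13 27
f 25 27 26
f 26 27 28
f 26 28 16
f 27 13 29
f 27 29 28
f 28 29 30
f 28 30 16
f 29 13 31
f 29 31 30
f 30 31 32
f 30 32 16
f 31 13 33
f 31 33 32
f 32 33 34
f 32 34 16
f 33 13 35
f 33 35 34
f 34 35 36
f 34 36 16
f 35 13 14
f 35 14 36
f 36 14 15
f 36 15 16



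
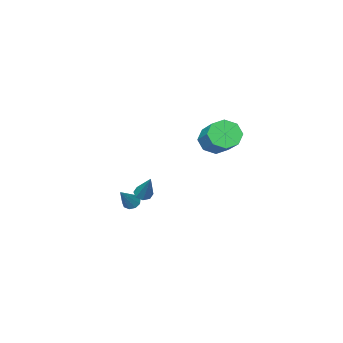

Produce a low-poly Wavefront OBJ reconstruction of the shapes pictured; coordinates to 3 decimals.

v -1.15 -3.412 -4.111
v -0.842 -3.166 -4.45
v -0.15 -2.948 -2.869
v -1.093 -2.945 -4.331
v -1.371 -2.942 -4.109
v -1.545 -3.159 -3.887
v -1.534 -3.494 -3.77
v -1.344 -3.792 -3.812
v -1.062 -3.911 -3.994
v -0.822 -3.798 -4.231
v -0.735 -3.503 -4.411
v -0.137 -0.769 -1.966
v 0.294 -1.027 -1.877
v 0.277 0.509 -0.274
v 0.348 -0.725 -2.118
v 0.118 -0.448 -2.27
v -0.261 -0.36 -2.244
v -0.568 -0.511 -2.055
v -0.622 -0.813 -1.814
v -0.391 -1.089 -1.662
v -0.012 -1.178 -1.688
v -2.784 1.729 2.122
v -2.507 2.186 1.386
v -1.958 3.748 2.561
v -2.236 3.291 3.298
v -3.176 2.307 1.538
v -2.627 3.868 2.713
v -3.615 2.089 2.032
v -3.067 3.651 3.208
v -3.568 1.661 2.58
v -3.019 3.222 3.755
v -3.062 1.272 2.859
v -2.513 2.834 4.034
v -2.393 1.152 2.707
v -1.844 2.713 3.882
v -1.953 1.369 2.212
v -1.405 2.931 3.388
v -2.001 1.798 1.665
v -1.452 3.359 2.84
f 2 1 4
f 2 4 3
f 4 1 5
f 4 5 3
f 5 1 6
f 5 6 3
f 6 1 7
f 6 7 3
f 7 1 8
f 7 8 3
f 8 1 9
f 8 9 3
f 9 1 10
f 9 10 3
f 10 1 11
f 10 11 3
f 11 1 2
f 11 2 3
f 13 12 15
f 13 15 14
f 15 12 16
f 15 16 14
f 16 12 17
f 16 17 14
f 17 12 18
f 17 18 14
f 18 12 19
f 18 19 14
f 19 12 20
f 19 20 14
f 20 12 21
f 20 21 14
f 21 12 13
f 21 13 14
f 23 22 26
f 23 26 24
f 24 26 27
f 24 27 25
f 26 22 28
f 26 28 27
f 27 28 29
f 27 29 25
f 28 22 30
f 28 30 29
f 29 30 31
f 29 31 25
f 30 22 32
f 30 32 31
f 31 32 33
f 31 33 25
f 32 22 34
f 32 34 33
f 33 34 35
f 33 35 25
f 34 22 36
f 34 36 35
f 35 36 37
f 35 37 25
f 36 22 38
f 36 38 37
f 37 38 39
f 37 39 25
f 38 22 23
f 38 23 39
f 39 23 24
f 39 24 25



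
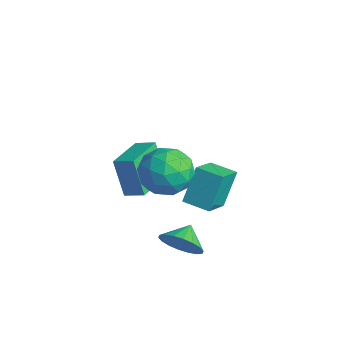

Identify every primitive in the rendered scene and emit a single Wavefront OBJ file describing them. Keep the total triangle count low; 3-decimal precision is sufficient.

v -2.429 3.491 -4.177
v -1.655 2.18 -3.274
v -2.753 4.42 -2.552
v -1.979 3.11 -1.649
v -1.281 4.09 -4.291
v -0.507 2.78 -3.388
v -1.605 5.02 -2.666
v -0.831 3.709 -1.763
v 0.86 0.398 -3.288
v 1.347 0.194 -2.415
v 0.36 1.242 -2.812
v 1.63 0.48 -2.624
v 1.761 0.75 -2.965
v 1.714 0.95 -3.37
v 1.497 1.041 -3.758
v 1.154 1.005 -4.053
v 0.753 0.848 -4.197
v 0.373 0.602 -4.161
v 0.09 0.316 -3.952
v -0.041 0.046 -3.611
v 0.006 -0.154 -3.206
v 0.223 -0.245 -2.818
v 0.566 -0.208 -2.523
v 0.967 -0.052 -2.379
v -0.219 0.506 0.983
v 0.274 0.943 2.034
v 0.846 -1.183 1.186
v 1.339 -0.746 2.237
v 0.138 -1.053 2.196
v -0.521 -0.009 2.07
v 1.641 -0.231 1.15
v 0.982 0.813 1.024
v 1.423 0.488 2.137
v 0.494 -0.02 2.784
v 0.626 -0.22 0.436
v -0.303 -0.728 1.083
v -0.066 0.873 1.49
v 1.186 -1.113 1.73
v 0.48 -1.293 1.705
v 0.77 -1.036 2.323
v -0.533 0.313 1.512
v -0.244 0.57 2.13
v -0.323 -0.603 2.225
v 1.364 -0.81 1.09
v 1.653 -0.553 1.708
v 0.35 0.796 0.897
v 0.64 1.053 1.515
v 1.443 0.363 0.995
v 0.899 0.862 2.169
v 1.525 -0.131 2.289
v 1.703 0.172 1.649
v 1.316 0.786 1.575
v 0.353 0.564 2.549
v 0.979 -0.429 2.669
v 0.273 -0.61 2.645
v -0.114 0.004 2.571
v 1.029 0.296 2.61
v 0.141 0.189 0.551
v 0.767 -0.804 0.671
v 1.234 -0.244 0.649
v 0.847 0.37 0.575
v -0.405 -0.109 0.931
v 0.221 -1.102 1.051
v -0.196 -1.026 1.645
v -0.583 -0.412 1.571
v 0.091 -0.536 0.61
v -4.33 2.087 -3.512
v -5.094 2.038 -1.719
v -3.554 2.615 -3.167
v -4.319 2.566 -1.374
v -3.261 0.254 -3.106
v -4.026 0.205 -1.313
v -2.486 0.782 -2.761
v -3.25 0.733 -0.968
f 2 4 1
f 5 2 1
f 1 4 3
f 3 5 1
f 2 8 4
f 6 2 5
f 6 8 2
f 4 8 3
f 7 5 3
f 3 8 7
f 7 6 5
f 8 6 7
f 10 9 12
f 10 12 11
f 12 9 13
f 12 13 11
f 13 9 14
f 13 14 11
f 14 9 15
f 14 15 11
f 15 9 16
f 15 16 11
f 16 9 17
f 16 17 11
f 17 9 18
f 17 18 11
f 18 9 19
f 18 19 11
f 19 9 20
f 19 20 11
f 20 9 21
f 20 21 11
f 21 9 22
f 21 22 11
f 22 9 23
f 22 23 11
f 23 9 24
f 23 24 11
f 24 9 10
f 24 10 11
f 25 62 41
f 62 36 65
f 41 65 30
f 62 65 41
f 25 41 37
f 41 30 42
f 37 42 26
f 41 42 37
f 25 37 46
f 37 26 47
f 46 47 32
f 37 47 46
f 25 46 58
f 46 32 61
f 58 61 35
f 46 61 58
f 25 58 62
f 58 35 66
f 62 66 36
f 58 66 62
f 26 42 53
f 42 30 56
f 53 56 34
f 42 56 53
f 30 65 43
f 65 36 64
f 43 64 29
f 65 64 43
f 36 66 63
f 66 35 59
f 63 59 27
f 66 59 63
f 35 61 60
f 61 32 48
f 60 48 31
f 61 48 60
f 32 47 52
f 47 26 49
f 52 49 33
f 47 49 52
f 28 54 40
f 54 34 55
f 40 55 29
f 54 55 40
f 28 40 38
f 40 29 39
f 38 39 27
f 40 39 38
f 28 38 45
f 38 27 44
f 45 44 31
f 38 44 45
f 28 45 50
f 45 31 51
f 50 51 33
f 45 51 50
f 28 50 54
f 50 33 57
f 54 57 34
f 50 57 54
f 29 55 43
f 55 34 56
f 43 56 30
f 55 56 43
f 27 39 63
f 39 29 64
f 63 64 36
f 39 64 63
f 31 44 60
f 44 27 59
f 60 59 35
f 44 59 60
f 33 51 52
f 51 31 48
f 52 48 32
f 51 48 52
f 34 57 53
f 57 33 49
f 53 49 26
f 57 49 53
f 68 70 67
f 71 68 67
f 67 70 69
f 69 71 67
f 68 74 70
f 72 68 71
f 72 74 68
f 70 74 69
f 73 71 69
f 69 74 73
f 73 72 71
f 74 72 73



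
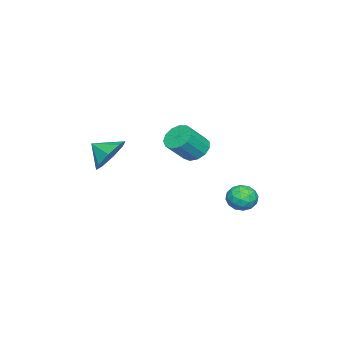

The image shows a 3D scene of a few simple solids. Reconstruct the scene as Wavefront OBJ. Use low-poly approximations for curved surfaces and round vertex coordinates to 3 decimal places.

v 3.868 -3.063 -0.831
v 4.406 -3.529 -1.562
v 3.852 -3.997 -0.249
v 4.862 -3.199 -1.02
v 4.735 -2.79 -0.367
v 4.101 -2.541 0.014
v 3.33 -2.598 -0.1
v 2.875 -2.928 -0.642
v 3.002 -3.337 -1.295
v 3.636 -3.586 -1.676
v 2.15 2.732 -2.511
v 2.499 3.324 -2.828
v 2.961 1.976 -3.032
v 3.31 2.568 -3.349
v 3.343 2.466 -2.599
v 2.841 2.934 -2.278
v 2.619 2.366 -3.582
v 2.117 2.834 -3.261
v 2.788 3.098 -3.49
v 3.236 3.16 -2.883
v 2.224 2.14 -2.977
v 2.672 2.202 -2.37
v 2.253 3.094 -2.624
v 3.207 2.206 -3.236
v 3.226 2.146 -2.795
v 3.431 2.494 -2.982
v 2.454 2.865 -2.3
v 2.659 3.213 -2.487
v 3.156 2.709 -2.352
v 2.801 2.087 -3.373
v 3.006 2.435 -3.56
v 2.029 2.806 -2.878
v 2.234 3.154 -3.065
v 2.304 2.591 -3.508
v 2.628 3.31 -3.199
v 3.105 2.866 -3.505
v 2.699 2.747 -3.643
v 2.404 3.022 -3.454
v 2.891 3.346 -2.842
v 3.368 2.902 -3.148
v 3.387 2.842 -2.708
v 3.093 3.117 -2.519
v 3.062 3.214 -3.231
v 2.092 2.398 -2.712
v 2.569 1.954 -3.018
v 2.367 2.183 -3.341
v 2.073 2.458 -3.152
v 2.355 2.434 -2.355
v 2.832 1.99 -2.661
v 3.056 2.278 -2.406
v 2.761 2.553 -2.217
v 2.398 2.086 -2.629
v 1.772 0.111 -0.76
v 2.369 0.446 -1.09
v 3.225 -0.076 -0.07
v 2.628 -0.411 0.26
v 2.21 0.729 -0.811
v 3.066 0.208 0.209
v 1.912 0.817 -0.517
v 2.768 0.295 0.503
v 1.57 0.68 -0.299
v 2.426 0.159 0.721
v 1.291 0.363 -0.228
v 2.147 -0.159 0.792
v 1.166 -0.035 -0.326
v 2.021 -0.556 0.694
v 1.232 -0.386 -0.561
v 2.088 -0.908 0.459
v 1.471 -0.58 -0.86
v 2.326 -1.101 0.16
v 1.804 -0.554 -1.127
v 2.66 -1.075 -0.107
v 2.128 -0.317 -1.277
v 2.984 -0.839 -0.257
v 2.339 0.055 -1.264
v 3.194 -0.466 -0.244
f 2 1 4
f 2 4 3
f 4 1 5
f 4 5 3
f 5 1 6
f 5 6 3
f 6 1 7
f 6 7 3
f 7 1 8
f 7 8 3
f 8 1 9
f 8 9 3
f 9 1 10
f 9 10 3
f 10 1 2
f 10 2 3
f 11 48 27
f 48 22 51
f 27 51 16
f 48 51 27
f 11 27 23
f 27 16 28
f 23 28 12
f 27 28 23
f 11 23 32
f 23 12 33
f 32 33 18
f 23 33 32
f 11 32 44
f 32 18 47
f 44 47 21
f 32 47 44
f 11 44 48
f 44 21 52
f 48 52 22
f 44 52 48
f 12 28 39
f 28 16 42
f 39 42 20
f 28 42 39
f 16 51 29
f 51 22 50
f 29 50 15
f 51 50 29
f 22 52 49
f 52 21 45
f 49 45 13
f 52 45 49
f 21 47 46
f 47 18 34
f 46 34 17
f 47 34 46
f 18 33 38
f 33 12 35
f 38 35 19
f 33 35 38
f 14 40 26
f 40 20 41
f 26 41 15
f 40 41 26
f 14 26 24
f 26 15 25
f 24 25 13
f 26 25 24
f 14 24 31
f 24 13 30
f 31 30 17
f 24 30 31
f 14 31 36
f 31 17 37
f 36 37 19
f 31 37 36
f 14 36 40
f 36 19 43
f 40 43 20
f 36 43 40
f 15 41 29
f 41 20 42
f 29 42 16
f 41 42 29
f 13 25 49
f 25 15 50
f 49 50 22
f 25 50 49
f 17 30 46
f 30 13 45
f 46 45 21
f 30 45 46
f 19 37 38
f 37 17 34
f 38 34 18
f 37 34 38
f 20 43 39
f 43 19 35
f 39 35 12
f 43 35 39
f 54 53 57
f 54 57 55
f 55 57 58
f 55 58 56
f 57 53 59
f 57 59 58
f 58 59 60
f 58 60 56
f 59 53 61
f 59 61 60
f 60 61 62
f 60 62 56
f 61 53 63
f 61 63 62
f 62 63 64
f 62 64 56
f 63 53 65
f 63 65 64
f 64 65 66
f 64 66 56
f 65 53 67
f 65 67 66
f 66 67 68
f 66 68 56
f 67 53 69
f 67 69 68
f 68 69 70
f 68 70 56
f 69 53 71
f 69 71 70
f 70 71 72
f 70 72 56
f 71 53 73
f 71 73 72
f 72 73 74
f 72 74 56
f 73 53 75
f 73 75 74
f 74 75 76
f 74 76 56
f 75 53 54
f 75 54 76
f 76 54 55
f 76 55 56



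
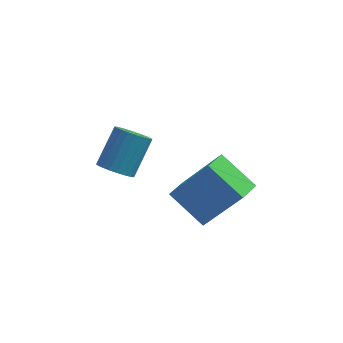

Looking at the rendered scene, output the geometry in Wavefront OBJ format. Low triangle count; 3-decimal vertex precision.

v -0.004 2.205 2.001
v 1.135 2.112 3.605
v 0.273 2.972 1.848
v 1.412 2.88 3.452
v 1.068 1.66 1.208
v 2.207 1.568 2.812
v 1.345 2.428 1.055
v 2.484 2.335 2.659
v -1.828 3.485 1.615
v -1.535 3.825 1.202
v -1.139 4.735 2.232
v -1.432 4.395 2.645
v -1.752 3.924 1.198
v -1.356 4.834 2.228
v -1.98 3.955 1.258
v -1.584 4.865 2.288
v -2.185 3.916 1.372
v -1.789 4.826 2.402
v -2.336 3.81 1.523
v -1.94 4.72 2.553
v -2.409 3.655 1.688
v -2.013 4.565 2.718
v -2.394 3.474 1.842
v -1.998 4.384 2.872
v -2.293 3.295 1.962
v -1.897 4.205 2.991
v -2.121 3.145 2.028
v -1.725 4.055 3.058
v -1.904 3.046 2.032
v -1.508 3.956 3.062
v -1.676 3.015 1.972
v -1.28 3.925 3.002
v -1.471 3.054 1.858
v -1.075 3.964 2.888
v -1.32 3.16 1.707
v -0.924 4.07 2.737
v -1.247 3.315 1.542
v -0.851 4.225 2.572
v -1.262 3.496 1.388
v -0.866 4.406 2.418
v -1.363 3.675 1.269
v -0.967 4.585 2.298
f 2 4 1
f 5 2 1
f 1 4 3
f 3 5 1
f 2 8 4
f 6 2 5
f 6 8 2
f 4 8 3
f 7 5 3
f 3 8 7
f 7 6 5
f 8 6 7
f 10 9 13
f 10 13 11
f 11 13 14
f 11 14 12
f 13 9 15
f 13 15 14
f 14 15 16
f 14 16 12
f 15 9 17
f 15 17 16
f 16 17 18
f 16 18 12
f 17 9 19
f 17 19 18
f 18 19 20
f 18 20 12
f 19 9 21
f 19 21 20
f 20 21 22
f 20 22 12
f 21 9 23
f 21 23 22
f 22 23 24
f 22 24 12
f 23 9 25
f 23 25 24
f 24 25 26
f 24 26 12
f 25 9 27
f 25 27 26
f 26 27 28
f 26 28 12
f 27 9 29
f 27 29 28
f 28 29 30
f 28 30 12
f 29 9 31
f 29 31 30
f 30 31 32
f 30 32 12
f 31 9 33
f 31 33 32
f 32 33 34
f 32 34 12
f 33 9 35
f 33 35 34
f 34 35 36
f 34 36 12
f 35 9 37
f 35 37 36
f 36 37 38
f 36 38 12
f 37 9 39
f 37 39 38
f 38 39 40
f 38 40 12
f 39 9 41
f 39 41 40
f 40 41 42
f 40 42 12
f 41 9 10
f 41 10 42
f 42 10 11
f 42 11 12



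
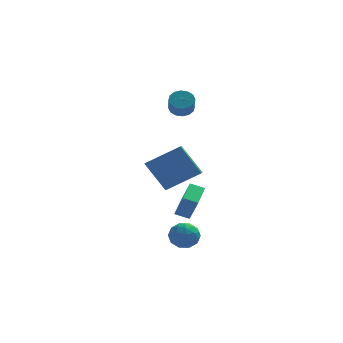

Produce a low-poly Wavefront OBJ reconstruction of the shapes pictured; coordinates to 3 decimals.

v 1.348 -0.849 -2.858
v 1.806 -1.277 -1.517
v 1.672 0.799 -2.442
v 2.131 0.371 -1.102
v 2.149 -0.931 -3.158
v 2.608 -1.359 -1.818
v 2.474 0.717 -2.743
v 2.932 0.289 -1.402
v 1.588 3.204 3.516
v 1.885 3.693 3.954
v 1.928 2.924 4.782
v 1.632 2.436 4.344
v 1.517 3.727 4.006
v 1.561 2.959 4.833
v 1.169 3.622 3.926
v 1.212 2.854 4.754
v 0.933 3.405 3.737
v 0.976 2.636 4.564
v 0.872 3.134 3.488
v 0.916 2.365 4.316
v 1.004 2.881 3.247
v 1.047 2.113 4.075
v 1.292 2.716 3.078
v 1.335 1.947 3.906
v 1.659 2.681 3.027
v 1.703 1.913 3.854
v 2.008 2.786 3.106
v 2.051 2.018 3.934
v 2.244 3.004 3.296
v 2.287 2.235 4.123
v 2.304 3.275 3.544
v 2.348 2.506 4.372
v 2.173 3.527 3.785
v 2.216 2.759 4.613
v -0.089 -3.224 1.702
v 1.718 -2.951 2.815
v -0.053 -2.405 1.443
v 1.754 -2.131 2.557
v 1.006 -3.789 0.063
v 2.813 -3.515 1.177
v 1.042 -2.969 -0.195
v 2.849 -2.696 0.918
v 1.828 -3.059 -3.512
v 2.337 -3.134 -2.794
v 1.583 -4.466 -3.486
v 2.092 -4.541 -2.768
v 1.313 -4.128 -2.717
v 1.464 -3.258 -2.733
v 2.456 -4.342 -3.547
v 2.607 -3.472 -3.563
v 2.724 -3.927 -2.816
v 2.018 -3.795 -2.302
v 1.902 -3.805 -3.978
v 1.196 -3.673 -3.464
v 2.104 -2.973 -3.155
v 1.816 -4.627 -3.125
v 1.358 -4.384 -3.095
v 1.657 -4.429 -2.672
v 1.591 -3.046 -3.119
v 1.89 -3.09 -2.697
v 1.288 -3.674 -2.652
v 2.03 -4.51 -3.583
v 2.329 -4.554 -3.161
v 2.263 -3.171 -3.608
v 2.562 -3.216 -3.185
v 2.632 -3.926 -3.628
v 2.631 -3.483 -2.746
v 2.487 -4.31 -2.731
v 2.701 -4.193 -3.189
v 2.79 -3.682 -3.198
v 2.215 -3.405 -2.444
v 2.071 -4.233 -2.429
v 1.614 -3.99 -2.399
v 1.703 -3.478 -2.408
v 2.443 -3.872 -2.457
v 1.849 -3.367 -3.851
v 1.705 -4.195 -3.836
v 2.217 -4.122 -3.872
v 2.306 -3.61 -3.881
v 1.433 -3.29 -3.549
v 1.289 -4.117 -3.534
v 1.13 -3.918 -3.082
v 1.219 -3.407 -3.091
v 1.477 -3.728 -3.823
f 2 4 1
f 5 2 1
f 1 4 3
f 3 5 1
f 2 8 4
f 6 2 5
f 6 8 2
f 4 8 3
f 7 5 3
f 3 8 7
f 7 6 5
f 8 6 7
f 10 9 13
f 10 13 11
f 11 13 14
f 11 14 12
f 13 9 15
f 13 15 14
f 14 15 16
f 14 16 12
f 15 9 17
f 15 17 16
f 16 17 18
f 16 18 12
f 17 9 19
f 17 19 18
f 18 19 20
f 18 20 12
f 19 9 21
f 19 21 20
f 20 21 22
f 20 22 12
f 21 9 23
f 21 23 22
f 22 23 24
f 22 24 12
f 23 9 25
f 23 25 24
f 24 25 26
f 24 26 12
f 25 9 27
f 25 27 26
f 26 27 28
f 26 28 12
f 27 9 29
f 27 29 28
f 28 29 30
f 28 30 12
f 29 9 31
f 29 31 30
f 30 31 32
f 30 32 12
f 31 9 33
f 31 33 32
f 32 33 34
f 32 34 12
f 33 9 10
f 33 10 34
f 34 10 11
f 34 11 12
f 36 38 35
f 39 36 35
f 35 38 37
f 37 39 35
f 36 42 38
f 40 36 39
f 40 42 36
f 38 42 37
f 41 39 37
f 37 42 41
f 41 40 39
f 42 40 41
f 43 80 59
f 80 54 83
f 59 83 48
f 80 83 59
f 43 59 55
f 59 48 60
f 55 60 44
f 59 60 55
f 43 55 64
f 55 44 65
f 64 65 50
f 55 65 64
f 43 64 76
f 64 50 79
f 76 79 53
f 64 79 76
f 43 76 80
f 76 53 84
f 80 84 54
f 76 84 80
f 44 60 71
f 60 48 74
f 71 74 52
f 60 74 71
f 48 83 61
f 83 54 82
f 61 82 47
f 83 82 61
f 54 84 81
f 84 53 77
f 81 77 45
f 84 77 81
f 53 79 78
f 79 50 66
f 78 66 49
f 79 66 78
f 50 65 70
f 65 44 67
f 70 67 51
f 65 67 70
f 46 72 58
f 72 52 73
f 58 73 47
f 72 73 58
f 46 58 56
f 58 47 57
f 56 57 45
f 58 57 56
f 46 56 63
f 56 45 62
f 63 62 49
f 56 62 63
f 46 63 68
f 63 49 69
f 68 69 51
f 63 69 68
f 46 68 72
f 68 51 75
f 72 75 52
f 68 75 72
f 47 73 61
f 73 52 74
f 61 74 48
f 73 74 61
f 45 57 81
f 57 47 82
f 81 82 54
f 57 82 81
f 49 62 78
f 62 45 77
f 78 77 53
f 62 77 78
f 51 69 70
f 69 49 66
f 70 66 50
f 69 66 70
f 52 75 71
f 75 51 67
f 71 67 44
f 75 67 71



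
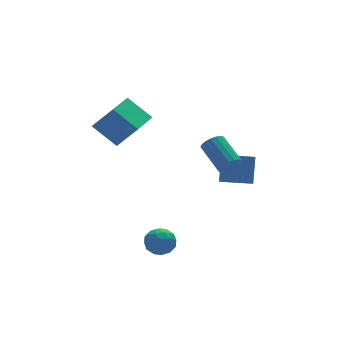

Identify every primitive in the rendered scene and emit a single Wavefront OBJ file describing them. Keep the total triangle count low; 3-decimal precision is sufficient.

v 0.927 -4.152 3.027
v 1.535 -3.919 2.8
v 1.281 -2.314 3.765
v 0.673 -2.548 3.993
v 1.32 -3.816 2.571
v 1.067 -2.211 3.537
v 1.016 -3.789 2.447
v 0.762 -2.185 3.413
v 0.69 -3.846 2.456
v 0.436 -2.241 3.422
v 0.419 -3.973 2.596
v 0.165 -2.368 3.561
v 0.265 -4.141 2.834
v 0.011 -2.536 3.8
v 0.262 -4.312 3.117
v 0.008 -2.707 4.083
v 0.411 -4.446 3.379
v 0.157 -2.841 4.345
v 0.679 -4.513 3.561
v 0.425 -2.908 4.526
v 1.003 -4.497 3.62
v 0.749 -2.892 4.586
v 1.31 -4.402 3.544
v 1.056 -2.798 4.509
v 1.529 -4.251 3.349
v 1.276 -2.646 4.314
v 1.611 -4.076 3.08
v 1.357 -2.471 4.046
v 1.956 -2.776 0.769
v 2.809 -2.864 0.534
v 3.298 -2.093 2.015
v 2.444 -2.004 2.251
v 2.733 -2.554 0.397
v 3.222 -1.782 1.879
v 2.539 -2.277 0.318
v 3.027 -1.506 1.799
v 2.255 -2.077 0.307
v 2.744 -1.306 1.788
v 1.926 -1.983 0.366
v 2.415 -1.211 1.847
v 1.602 -2.009 0.487
v 2.091 -1.238 1.968
v 1.331 -2.153 0.651
v 1.82 -1.381 2.132
v 1.156 -2.391 0.833
v 1.644 -1.619 2.314
v 1.102 -2.687 1.005
v 1.591 -1.916 2.486
v 1.178 -2.998 1.141
v 1.667 -2.226 2.623
v 1.373 -3.274 1.221
v 1.861 -2.503 2.702
v 1.656 -3.474 1.232
v 2.145 -2.703 2.713
v 1.985 -3.569 1.173
v 2.474 -2.797 2.654
v 2.309 -3.542 1.052
v 2.798 -2.771 2.533
v 2.58 -3.399 0.888
v 3.069 -2.627 2.369
v 2.756 -3.161 0.706
v 3.244 -2.389 2.187
v -3.277 -3.391 -2.624
v -2.67 -2.839 -2.244
v -2.83 -4.481 -1.756
v -2.223 -3.929 -1.376
v -3.106 -3.799 -1.23
v -3.382 -3.126 -1.766
v -2.118 -4.194 -2.234
v -2.394 -3.521 -2.77
v -1.954 -3.335 -2.003
v -2.564 -3.091 -1.382
v -2.936 -4.229 -2.618
v -3.546 -3.985 -1.997
v -3.013 -3.02 -2.51
v -2.487 -4.3 -1.49
v -3.006 -4.224 -1.404
v -2.65 -3.9 -1.18
v -3.431 -3.188 -2.23
v -3.075 -2.864 -2.006
v -3.331 -3.428 -1.41
v -2.425 -4.456 -1.994
v -2.069 -4.132 -1.77
v -2.85 -3.42 -2.82
v -2.494 -3.096 -2.596
v -2.169 -3.892 -2.59
v -2.235 -2.987 -2.145
v -1.972 -3.627 -1.635
v -1.91 -3.783 -2.139
v -2.073 -3.387 -2.454
v -2.594 -2.843 -1.78
v -2.331 -3.484 -1.27
v -2.85 -3.408 -1.184
v -3.012 -3.012 -1.499
v -2.173 -3.135 -1.638
v -3.169 -3.836 -2.73
v -2.906 -4.477 -2.22
v -2.488 -4.308 -2.501
v -2.65 -3.912 -2.816
v -3.528 -3.693 -2.365
v -3.265 -4.333 -1.855
v -3.427 -3.933 -1.546
v -3.59 -3.537 -1.861
v -3.327 -4.185 -2.362
v -2.855 1.836 2.256
v -3.83 2.917 3.43
v -1.423 3.283 2.113
v -2.398 4.363 3.287
v -1.942 1.077 3.713
v -2.917 2.157 4.887
v -0.51 2.523 3.57
v -1.485 3.604 4.744
f 2 1 5
f 2 5 3
f 3 5 6
f 3 6 4
f 5 1 7
f 5 7 6
f 6 7 8
f 6 8 4
f 7 1 9
f 7 9 8
f 8 9 10
f 8 10 4
f 9 1 11
f 9 11 10
f 10 11 12
f 10 12 4
f 11 1 13
f 11 13 12
f 12 13 14
f 12 14 4
f 13 1 15
f 13 15 14
f 14 15 16
f 14 16 4
f 15 1 17
f 15 17 16
f 16 17 18
f 16 18 4
f 17 1 19
f 17 19 18
f 18 19 20
f 18 20 4
f 19 1 21
f 19 21 20
f 20 21 22
f 20 22 4
f 21 1 23
f 21 23 22
f 22 23 24
f 22 24 4
f 23 1 25
f 23 25 24
f 24 25 26
f 24 26 4
f 25 1 27
f 25 27 26
f 26 27 28
f 26 28 4
f 27 1 2
f 27 2 28
f 28 2 3
f 28 3 4
f 30 29 33
f 30 33 31
f 31 33 34
f 31 34 32
f 33 29 35
f 33 35 34
f 34 35 36
f 34 36 32
f 35 29 37
f 35 37 36
f 36 37 38
f 36 38 32
f 37 29 39
f 37 39 38
f 38 39 40
f 38 40 32
f 39 29 41
f 39 41 40
f 40 41 42
f 40 42 32
f 41 29 43
f 41 43 42
f 42 43 44
f 42 44 32
f 43 29 45
f 43 45 44
f 44 45 46
f 44 46 32
f 45 29 47
f 45 47 46
f 46 47 48
f 46 48 32
f 47 29 49
f 47 49 48
f 48 49 50
f 48 50 32
f 49 29 51
f 49 51 50
f 50 51 52
f 50 52 32
f 51 29 53
f 51 53 52
f 52 53 54
f 52 54 32
f 53 29 55
f 53 55 54
f 54 55 56
f 54 56 32
f 55 29 57
f 55 57 56
f 56 57 58
f 56 58 32
f 57 29 59
f 57 59 58
f 58 59 60
f 58 60 32
f 59 29 61
f 59 61 60
f 60 61 62
f 60 62 32
f 61 29 30
f 61 30 62
f 62 30 31
f 62 31 32
f 63 100 79
f 100 74 103
f 79 103 68
f 100 103 79
f 63 79 75
f 79 68 80
f 75 80 64
f 79 80 75
f 63 75 84
f 75 64 85
f 84 85 70
f 75 85 84
f 63 84 96
f 84 70 99
f 96 99 73
f 84 99 96
f 63 96 100
f 96 73 104
f 100 104 74
f 96 104 100
f 64 80 91
f 80 68 94
f 91 94 72
f 80 94 91
f 68 103 81
f 103 74 102
f 81 102 67
f 103 102 81
f 74 104 101
f 104 73 97
f 101 97 65
f 104 97 101
f 73 99 98
f 99 70 86
f 98 86 69
f 99 86 98
f 70 85 90
f 85 64 87
f 90 87 71
f 85 87 90
f 66 92 78
f 92 72 93
f 78 93 67
f 92 93 78
f 66 78 76
f 78 67 77
f 76 77 65
f 78 77 76
f 66 76 83
f 76 65 82
f 83 82 69
f 76 82 83
f 66 83 88
f 83 69 89
f 88 89 71
f 83 89 88
f 66 88 92
f 88 71 95
f 92 95 72
f 88 95 92
f 67 93 81
f 93 72 94
f 81 94 68
f 93 94 81
f 65 77 101
f 77 67 102
f 101 102 74
f 77 102 101
f 69 82 98
f 82 65 97
f 98 97 73
f 82 97 98
f 71 89 90
f 89 69 86
f 90 86 70
f 89 86 90
f 72 95 91
f 95 71 87
f 91 87 64
f 95 87 91
f 106 108 105
f 109 106 105
f 105 108 107
f 107 109 105
f 106 112 108
f 110 106 109
f 110 112 106
f 108 112 107
f 111 109 107
f 107 112 111
f 111 110 109
f 112 110 111

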